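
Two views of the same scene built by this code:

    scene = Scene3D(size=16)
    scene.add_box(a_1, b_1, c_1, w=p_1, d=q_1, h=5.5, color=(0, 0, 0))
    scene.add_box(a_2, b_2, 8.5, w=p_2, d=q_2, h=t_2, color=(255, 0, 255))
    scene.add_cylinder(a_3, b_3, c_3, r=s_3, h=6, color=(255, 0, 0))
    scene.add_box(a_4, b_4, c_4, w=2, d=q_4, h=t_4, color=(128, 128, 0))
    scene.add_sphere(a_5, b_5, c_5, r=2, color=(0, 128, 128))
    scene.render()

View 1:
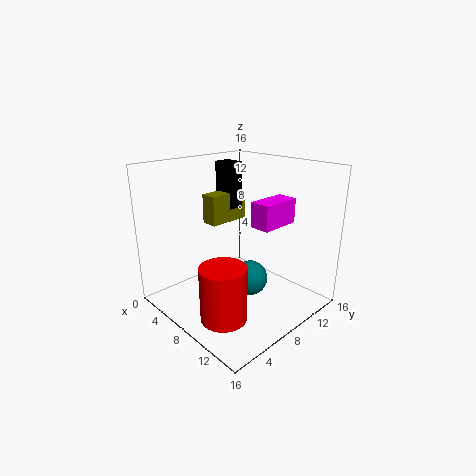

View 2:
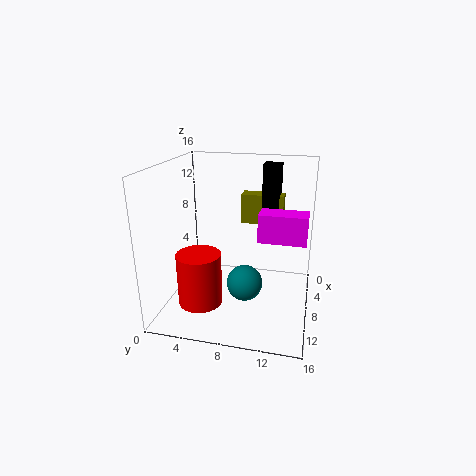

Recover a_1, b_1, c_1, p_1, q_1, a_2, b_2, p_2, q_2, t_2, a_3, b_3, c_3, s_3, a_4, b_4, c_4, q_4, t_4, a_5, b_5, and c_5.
a_1 = 2, b_1 = 10, c_1 = 10, p_1 = 2.5, q_1 = 2, a_2 = 7.5, b_2 = 10.5, p_2 = 2.5, q_2 = 5, t_2 = 3, a_3 = 10, b_3 = 4, c_3 = 0.5, s_3 = 2.5, a_4 = 2.5, b_4 = 7.5, c_4 = 8.5, q_4 = 5, t_4 = 3.5, a_5 = 9, b_5 = 9, c_5 = 3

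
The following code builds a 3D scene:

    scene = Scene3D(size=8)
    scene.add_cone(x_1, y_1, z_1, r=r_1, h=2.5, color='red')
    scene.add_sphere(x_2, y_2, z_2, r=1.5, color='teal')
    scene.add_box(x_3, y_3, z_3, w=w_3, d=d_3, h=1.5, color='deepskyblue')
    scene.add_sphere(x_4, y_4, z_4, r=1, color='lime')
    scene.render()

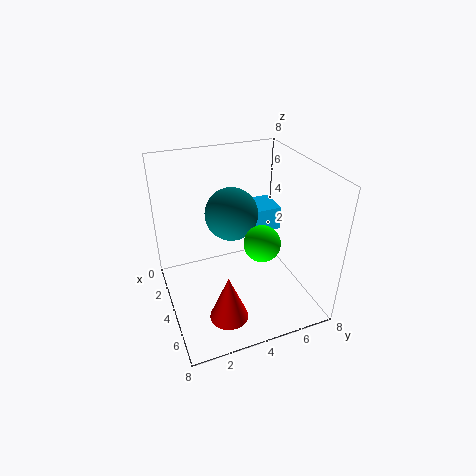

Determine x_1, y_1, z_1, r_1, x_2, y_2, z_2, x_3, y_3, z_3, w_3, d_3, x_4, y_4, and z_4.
x_1 = 6.5, y_1 = 2.5, z_1 = 1, r_1 = 1, x_2 = 3, y_2 = 4, z_2 = 5, x_3 = 0.5, y_3 = 5.5, z_3 = 3, w_3 = 2, d_3 = 2, x_4 = 5, y_4 = 5, z_4 = 4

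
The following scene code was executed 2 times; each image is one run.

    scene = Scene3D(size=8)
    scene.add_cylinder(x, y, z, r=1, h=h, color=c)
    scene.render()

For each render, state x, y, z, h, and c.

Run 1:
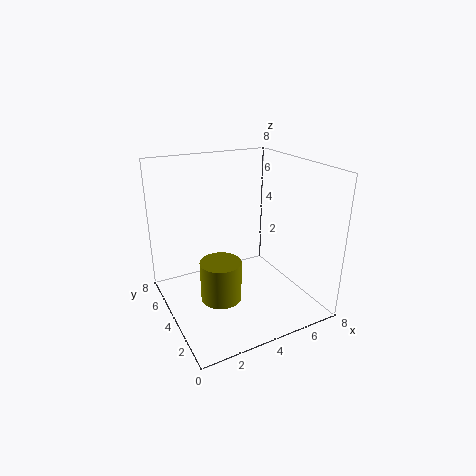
x = 2
y = 2
z = 2
h = 2
c = 'olive'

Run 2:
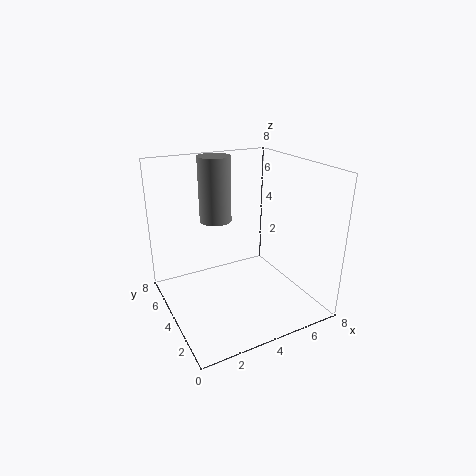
x = 4
y = 7
z = 4
h = 4
c = 'gray'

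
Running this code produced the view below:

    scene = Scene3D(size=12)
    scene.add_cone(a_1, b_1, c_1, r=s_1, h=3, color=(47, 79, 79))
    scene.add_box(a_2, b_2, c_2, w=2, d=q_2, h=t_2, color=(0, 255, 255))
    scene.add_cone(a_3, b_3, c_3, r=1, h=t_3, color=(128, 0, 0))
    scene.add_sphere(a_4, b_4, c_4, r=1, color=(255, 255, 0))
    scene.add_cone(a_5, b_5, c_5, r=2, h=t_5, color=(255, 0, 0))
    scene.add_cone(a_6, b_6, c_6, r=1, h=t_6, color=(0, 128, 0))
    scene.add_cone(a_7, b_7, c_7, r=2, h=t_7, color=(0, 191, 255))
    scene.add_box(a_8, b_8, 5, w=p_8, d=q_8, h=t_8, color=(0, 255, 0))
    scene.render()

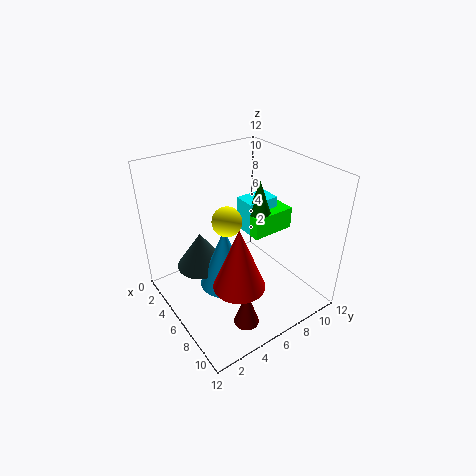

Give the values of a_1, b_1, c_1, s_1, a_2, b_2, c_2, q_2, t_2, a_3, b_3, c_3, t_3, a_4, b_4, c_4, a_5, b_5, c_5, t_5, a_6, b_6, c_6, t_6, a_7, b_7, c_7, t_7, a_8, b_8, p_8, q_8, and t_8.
a_1 = 5
b_1 = 3
c_1 = 4
s_1 = 2
a_2 = 3
b_2 = 8
c_2 = 5
q_2 = 3
t_2 = 3
a_3 = 10
b_3 = 4
c_3 = 1
t_3 = 3
a_4 = 9
b_4 = 3
c_4 = 10
a_5 = 9
b_5 = 4
c_5 = 4
t_5 = 5
a_6 = 5
b_6 = 9
c_6 = 7
t_6 = 3
a_7 = 7
b_7 = 4
c_7 = 3
t_7 = 5
a_8 = 4
b_8 = 8
p_8 = 2
q_8 = 4
t_8 = 2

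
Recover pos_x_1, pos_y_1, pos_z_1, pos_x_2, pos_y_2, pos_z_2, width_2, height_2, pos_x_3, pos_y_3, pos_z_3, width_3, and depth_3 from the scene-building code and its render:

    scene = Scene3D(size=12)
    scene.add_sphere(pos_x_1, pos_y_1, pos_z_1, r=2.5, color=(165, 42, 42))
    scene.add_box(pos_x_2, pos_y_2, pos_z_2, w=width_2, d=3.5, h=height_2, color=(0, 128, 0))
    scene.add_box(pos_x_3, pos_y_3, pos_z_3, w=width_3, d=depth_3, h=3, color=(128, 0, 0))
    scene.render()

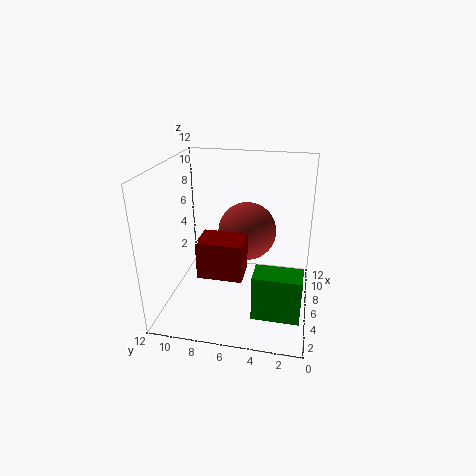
pos_x_1 = 7.5, pos_y_1 = 5.5, pos_z_1 = 6, pos_x_2 = 1, pos_y_2 = 0.5, pos_z_2 = 2, width_2 = 2, height_2 = 3.5, pos_x_3 = 2.5, pos_y_3 = 5, pos_z_3 = 4, width_3 = 2.5, depth_3 = 3.5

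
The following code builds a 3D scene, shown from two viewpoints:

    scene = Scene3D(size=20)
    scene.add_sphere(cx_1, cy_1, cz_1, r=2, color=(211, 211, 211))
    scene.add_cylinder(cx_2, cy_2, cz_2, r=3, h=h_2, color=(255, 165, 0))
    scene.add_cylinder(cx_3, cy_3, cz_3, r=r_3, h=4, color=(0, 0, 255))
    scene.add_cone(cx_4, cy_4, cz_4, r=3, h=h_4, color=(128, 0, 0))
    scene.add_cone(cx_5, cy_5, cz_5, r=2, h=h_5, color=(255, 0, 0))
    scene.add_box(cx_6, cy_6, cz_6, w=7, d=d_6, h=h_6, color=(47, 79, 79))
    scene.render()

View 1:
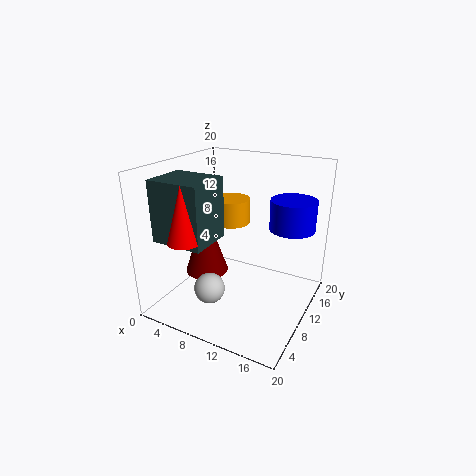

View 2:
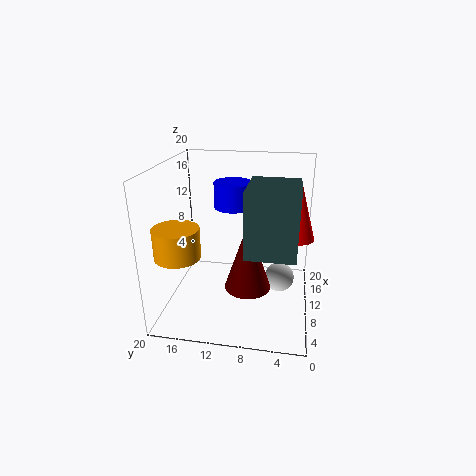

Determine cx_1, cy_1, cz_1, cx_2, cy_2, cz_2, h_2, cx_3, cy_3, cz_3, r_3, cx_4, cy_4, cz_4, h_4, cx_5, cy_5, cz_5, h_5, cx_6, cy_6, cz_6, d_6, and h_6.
cx_1 = 9, cy_1 = 4, cz_1 = 5, cx_2 = 5, cy_2 = 17, cz_2 = 9, h_2 = 4, cx_3 = 17, cy_3 = 12, cz_3 = 12, r_3 = 3, cx_4 = 6, cy_4 = 8, cz_4 = 5, h_4 = 9, cx_5 = 7, cy_5 = 2, cz_5 = 12, h_5 = 7, cx_6 = 2, cy_6 = 2, cz_6 = 11, d_6 = 6, h_6 = 8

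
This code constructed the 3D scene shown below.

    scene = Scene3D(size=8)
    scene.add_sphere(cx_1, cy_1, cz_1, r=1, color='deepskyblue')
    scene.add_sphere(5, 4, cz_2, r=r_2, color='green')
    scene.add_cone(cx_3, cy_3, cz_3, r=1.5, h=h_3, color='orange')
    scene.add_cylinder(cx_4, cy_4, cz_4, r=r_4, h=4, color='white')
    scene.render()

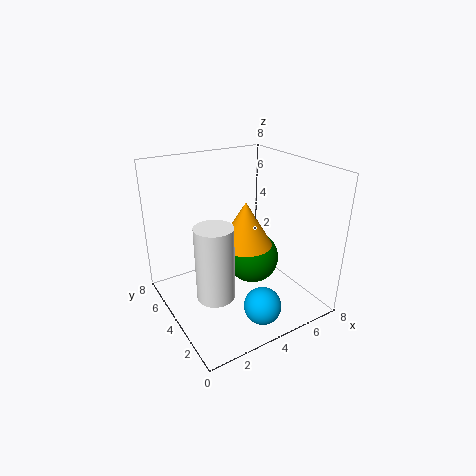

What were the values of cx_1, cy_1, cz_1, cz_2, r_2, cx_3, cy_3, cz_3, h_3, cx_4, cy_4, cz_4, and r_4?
cx_1 = 4; cy_1 = 1.5; cz_1 = 1; cz_2 = 2.5; r_2 = 1.5; cx_3 = 4.5; cy_3 = 4; cz_3 = 3.5; h_3 = 2.5; cx_4 = 2; cy_4 = 3; cz_4 = 1.5; r_4 = 1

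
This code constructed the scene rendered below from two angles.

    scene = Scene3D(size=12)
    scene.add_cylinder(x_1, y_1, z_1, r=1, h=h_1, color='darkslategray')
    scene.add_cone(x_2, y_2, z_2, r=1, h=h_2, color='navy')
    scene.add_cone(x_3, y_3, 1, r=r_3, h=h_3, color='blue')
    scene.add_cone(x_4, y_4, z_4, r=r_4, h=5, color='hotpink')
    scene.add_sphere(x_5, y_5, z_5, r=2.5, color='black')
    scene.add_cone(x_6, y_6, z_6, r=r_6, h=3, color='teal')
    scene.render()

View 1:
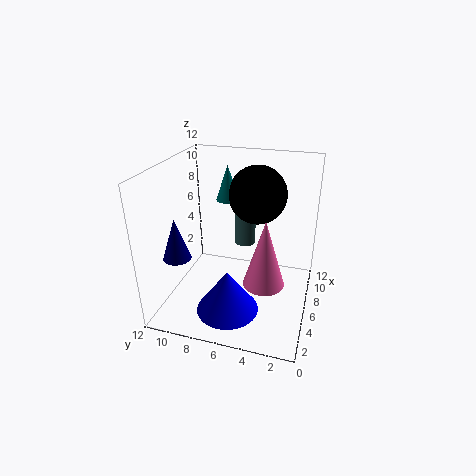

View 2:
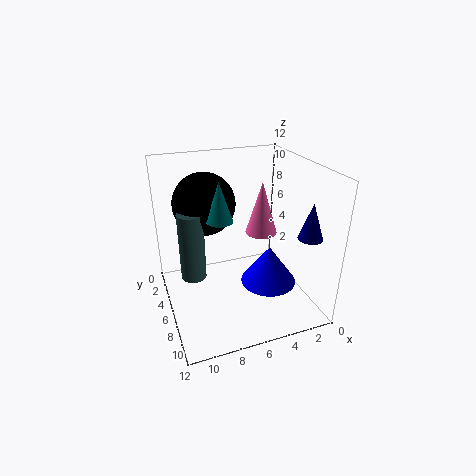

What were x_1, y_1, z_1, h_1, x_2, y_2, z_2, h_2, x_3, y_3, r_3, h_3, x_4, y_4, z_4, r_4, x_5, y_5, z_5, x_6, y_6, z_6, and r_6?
x_1 = 10; y_1 = 6.5; z_1 = 3.5; h_1 = 5.5; x_2 = 1; y_2 = 9; z_2 = 6.5; h_2 = 3; x_3 = 3; y_3 = 6; r_3 = 2.5; h_3 = 3.5; x_4 = 2.5; y_4 = 3; z_4 = 4.5; r_4 = 1.5; x_5 = 8.5; y_5 = 5; z_5 = 9; x_6 = 8; y_6 = 7.5; z_6 = 8.5; r_6 = 1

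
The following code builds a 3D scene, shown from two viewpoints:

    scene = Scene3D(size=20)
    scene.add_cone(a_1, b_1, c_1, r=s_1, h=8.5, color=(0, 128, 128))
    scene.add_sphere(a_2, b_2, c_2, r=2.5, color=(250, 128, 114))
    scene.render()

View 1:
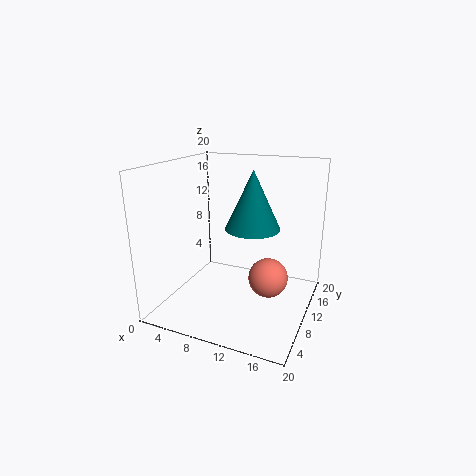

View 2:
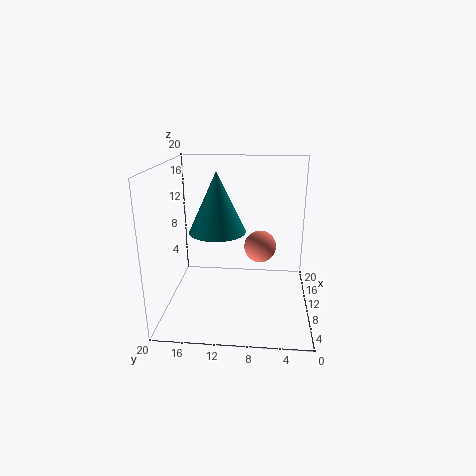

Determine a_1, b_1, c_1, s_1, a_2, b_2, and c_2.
a_1 = 11; b_1 = 13; c_1 = 10.5; s_1 = 4; a_2 = 15.5; b_2 = 7; c_2 = 6.5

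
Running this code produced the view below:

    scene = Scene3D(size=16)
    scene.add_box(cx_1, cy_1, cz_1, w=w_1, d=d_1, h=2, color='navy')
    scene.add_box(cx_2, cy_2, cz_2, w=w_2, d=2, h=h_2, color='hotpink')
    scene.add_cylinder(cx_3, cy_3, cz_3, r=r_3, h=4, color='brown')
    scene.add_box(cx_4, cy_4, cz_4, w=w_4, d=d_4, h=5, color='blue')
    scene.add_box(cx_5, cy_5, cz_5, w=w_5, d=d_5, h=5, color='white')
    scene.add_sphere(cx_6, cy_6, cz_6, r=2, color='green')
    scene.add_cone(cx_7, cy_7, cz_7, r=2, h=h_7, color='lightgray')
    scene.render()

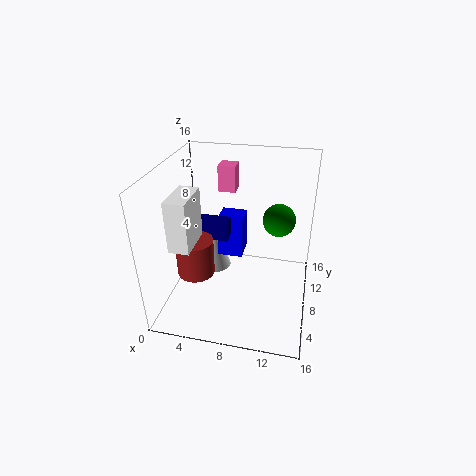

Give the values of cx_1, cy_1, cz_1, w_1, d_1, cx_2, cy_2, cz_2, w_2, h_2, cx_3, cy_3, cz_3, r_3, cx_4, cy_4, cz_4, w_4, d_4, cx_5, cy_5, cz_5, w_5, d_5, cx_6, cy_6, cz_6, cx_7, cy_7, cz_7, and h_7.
cx_1 = 2; cy_1 = 7; cz_1 = 8; w_1 = 5; d_1 = 2; cx_2 = 5; cy_2 = 11; cz_2 = 12; w_2 = 2; h_2 = 3; cx_3 = 4; cy_3 = 5; cz_3 = 5; r_3 = 2; cx_4 = 5; cy_4 = 10; cz_4 = 4; w_4 = 3; d_4 = 3; cx_5 = 3; cy_5 = 1; cz_5 = 10; w_5 = 2; d_5 = 4; cx_6 = 12; cy_6 = 13; cz_6 = 8; cx_7 = 4; cy_7 = 12; cz_7 = 1; h_7 = 5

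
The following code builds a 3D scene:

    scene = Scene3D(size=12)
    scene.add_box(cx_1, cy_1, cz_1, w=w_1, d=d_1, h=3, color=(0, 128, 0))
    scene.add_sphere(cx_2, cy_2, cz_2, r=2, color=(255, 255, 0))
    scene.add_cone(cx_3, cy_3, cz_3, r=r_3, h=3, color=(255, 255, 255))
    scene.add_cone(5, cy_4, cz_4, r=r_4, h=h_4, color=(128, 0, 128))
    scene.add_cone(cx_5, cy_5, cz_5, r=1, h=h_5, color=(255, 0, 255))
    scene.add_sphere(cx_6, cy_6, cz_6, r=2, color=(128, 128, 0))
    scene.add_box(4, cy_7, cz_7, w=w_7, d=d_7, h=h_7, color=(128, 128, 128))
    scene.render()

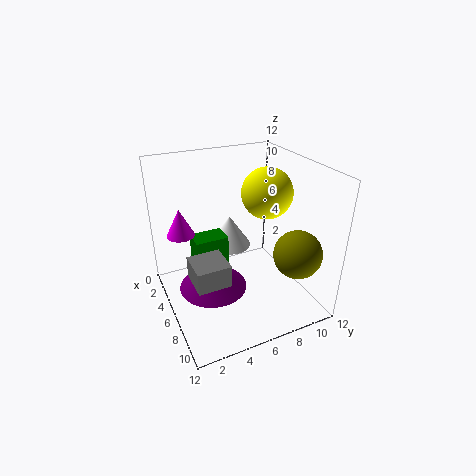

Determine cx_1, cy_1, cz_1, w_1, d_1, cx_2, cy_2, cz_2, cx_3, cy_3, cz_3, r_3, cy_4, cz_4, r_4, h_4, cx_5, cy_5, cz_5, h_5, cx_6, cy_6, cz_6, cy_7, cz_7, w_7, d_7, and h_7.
cx_1 = 2, cy_1 = 3, cz_1 = 2, w_1 = 2, d_1 = 3, cx_2 = 7, cy_2 = 8, cz_2 = 10, cx_3 = 2, cy_3 = 7, cz_3 = 3, r_3 = 2, cy_4 = 4, cz_4 = 1, r_4 = 3, h_4 = 2, cx_5 = 7, cy_5 = 1, cz_5 = 8, h_5 = 2, cx_6 = 9, cy_6 = 10, cz_6 = 5, cy_7 = 2, cz_7 = 2, w_7 = 3, d_7 = 3, h_7 = 2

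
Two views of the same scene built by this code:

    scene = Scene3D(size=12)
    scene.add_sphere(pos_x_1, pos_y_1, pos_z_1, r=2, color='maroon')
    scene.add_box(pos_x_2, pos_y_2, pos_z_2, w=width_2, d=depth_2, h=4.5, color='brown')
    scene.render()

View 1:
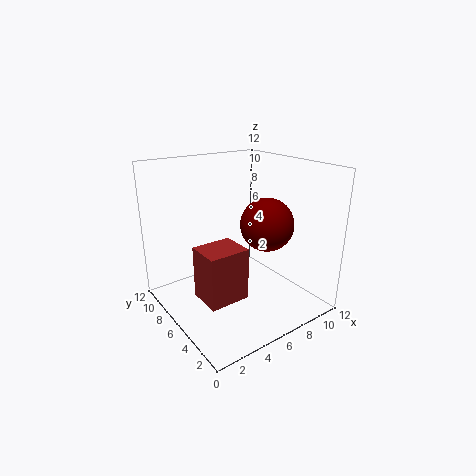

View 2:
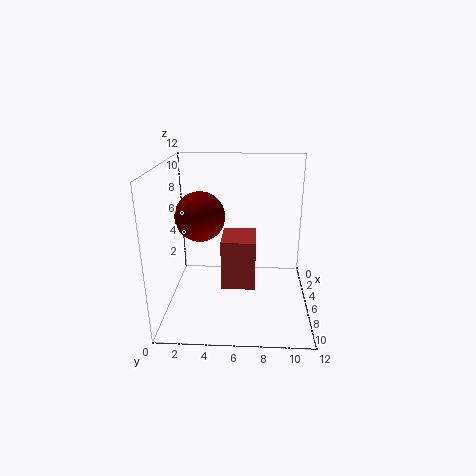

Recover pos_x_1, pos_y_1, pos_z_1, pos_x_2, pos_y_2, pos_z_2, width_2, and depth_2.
pos_x_1 = 6.5, pos_y_1 = 3, pos_z_1 = 8, pos_x_2 = 2.5, pos_y_2 = 4.5, pos_z_2 = 1, width_2 = 3.5, depth_2 = 3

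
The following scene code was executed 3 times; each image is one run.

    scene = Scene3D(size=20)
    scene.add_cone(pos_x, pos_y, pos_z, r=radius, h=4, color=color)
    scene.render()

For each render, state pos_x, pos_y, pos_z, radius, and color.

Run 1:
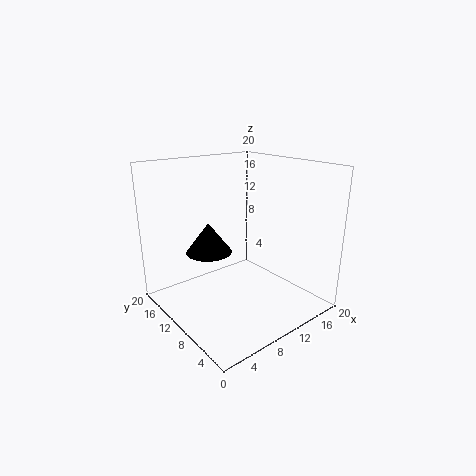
pos_x = 5.5; pos_y = 10.5; pos_z = 9; radius = 3; color = 'black'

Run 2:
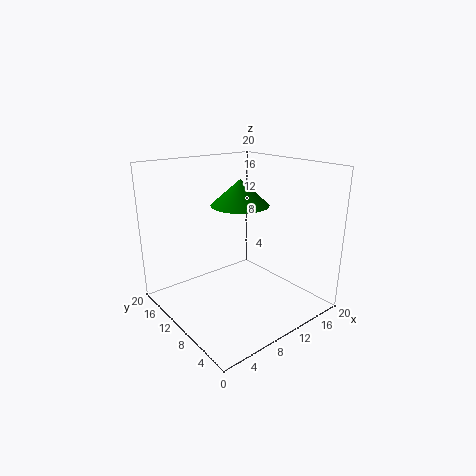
pos_x = 14; pos_y = 14.5; pos_z = 13; radius = 4.5; color = 'green'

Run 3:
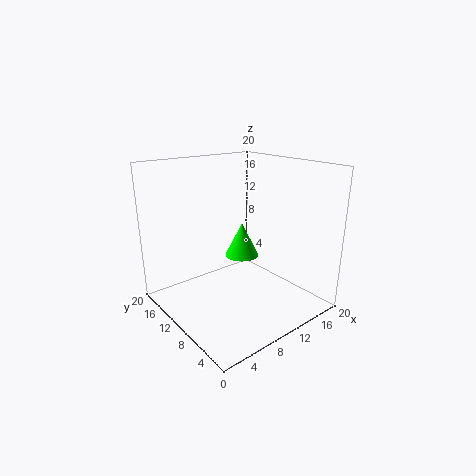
pos_x = 7; pos_y = 5.5; pos_z = 10; radius = 2; color = 'lime'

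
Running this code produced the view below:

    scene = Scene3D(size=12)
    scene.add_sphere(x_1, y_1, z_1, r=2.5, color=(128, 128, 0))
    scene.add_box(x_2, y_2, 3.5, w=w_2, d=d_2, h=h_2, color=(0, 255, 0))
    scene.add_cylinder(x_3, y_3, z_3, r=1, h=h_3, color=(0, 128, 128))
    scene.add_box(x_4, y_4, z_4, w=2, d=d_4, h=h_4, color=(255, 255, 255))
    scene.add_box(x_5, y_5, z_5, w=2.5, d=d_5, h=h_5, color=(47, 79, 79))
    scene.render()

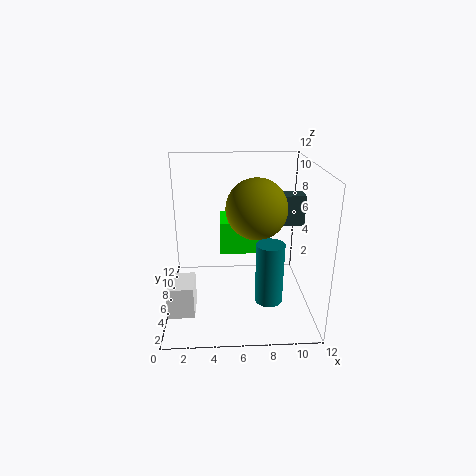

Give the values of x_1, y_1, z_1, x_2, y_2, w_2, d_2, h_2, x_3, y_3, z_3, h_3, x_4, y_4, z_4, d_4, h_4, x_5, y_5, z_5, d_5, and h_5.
x_1 = 7.5, y_1 = 6, z_1 = 8.5, x_2 = 4.5, y_2 = 8, w_2 = 4, d_2 = 3.5, h_2 = 3, x_3 = 8, y_3 = 1.5, z_3 = 3, h_3 = 4.5, x_4 = 0.5, y_4 = 1.5, z_4 = 1.5, d_4 = 2.5, h_4 = 2.5, x_5 = 9, y_5 = 6, z_5 = 7, d_5 = 1.5, h_5 = 2.5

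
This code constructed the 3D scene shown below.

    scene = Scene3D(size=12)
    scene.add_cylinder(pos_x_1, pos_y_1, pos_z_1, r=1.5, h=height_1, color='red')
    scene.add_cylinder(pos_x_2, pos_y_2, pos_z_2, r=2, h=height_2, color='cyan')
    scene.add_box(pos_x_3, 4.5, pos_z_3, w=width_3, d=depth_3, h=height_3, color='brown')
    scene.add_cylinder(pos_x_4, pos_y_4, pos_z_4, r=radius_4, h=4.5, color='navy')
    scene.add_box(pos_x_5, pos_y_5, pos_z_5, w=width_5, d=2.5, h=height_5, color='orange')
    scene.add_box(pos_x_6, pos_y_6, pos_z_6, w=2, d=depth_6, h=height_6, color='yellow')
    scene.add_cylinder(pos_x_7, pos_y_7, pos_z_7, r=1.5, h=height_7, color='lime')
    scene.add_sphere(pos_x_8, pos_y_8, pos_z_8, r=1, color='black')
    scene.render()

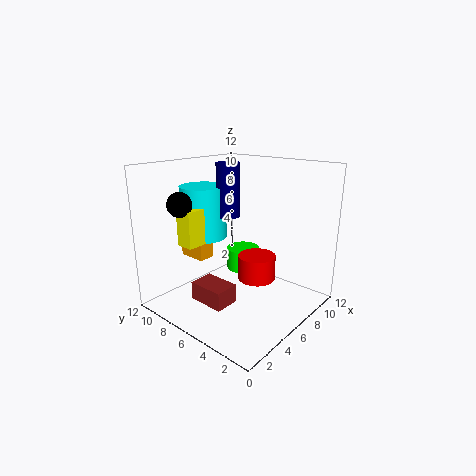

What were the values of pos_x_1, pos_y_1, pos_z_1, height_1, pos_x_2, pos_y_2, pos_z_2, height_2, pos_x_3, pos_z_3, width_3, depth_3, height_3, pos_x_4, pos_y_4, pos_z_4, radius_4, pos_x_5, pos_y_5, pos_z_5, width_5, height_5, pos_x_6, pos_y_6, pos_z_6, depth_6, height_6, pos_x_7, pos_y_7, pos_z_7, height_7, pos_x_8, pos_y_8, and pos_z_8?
pos_x_1 = 6, pos_y_1 = 4, pos_z_1 = 3, height_1 = 2, pos_x_2 = 5.5, pos_y_2 = 9.5, pos_z_2 = 5.5, height_2 = 4.5, pos_x_3 = 2, pos_z_3 = 1.5, width_3 = 2, depth_3 = 3, height_3 = 1.5, pos_x_4 = 6.5, pos_y_4 = 7.5, pos_z_4 = 7.5, radius_4 = 1, pos_x_5 = 4.5, pos_y_5 = 9, pos_z_5 = 3.5, width_5 = 1.5, height_5 = 2.5, pos_x_6 = 2.5, pos_y_6 = 8, pos_z_6 = 5.5, depth_6 = 1.5, height_6 = 3, pos_x_7 = 8.5, pos_y_7 = 7.5, pos_z_7 = 2, height_7 = 2, pos_x_8 = 2.5, pos_y_8 = 9, pos_z_8 = 9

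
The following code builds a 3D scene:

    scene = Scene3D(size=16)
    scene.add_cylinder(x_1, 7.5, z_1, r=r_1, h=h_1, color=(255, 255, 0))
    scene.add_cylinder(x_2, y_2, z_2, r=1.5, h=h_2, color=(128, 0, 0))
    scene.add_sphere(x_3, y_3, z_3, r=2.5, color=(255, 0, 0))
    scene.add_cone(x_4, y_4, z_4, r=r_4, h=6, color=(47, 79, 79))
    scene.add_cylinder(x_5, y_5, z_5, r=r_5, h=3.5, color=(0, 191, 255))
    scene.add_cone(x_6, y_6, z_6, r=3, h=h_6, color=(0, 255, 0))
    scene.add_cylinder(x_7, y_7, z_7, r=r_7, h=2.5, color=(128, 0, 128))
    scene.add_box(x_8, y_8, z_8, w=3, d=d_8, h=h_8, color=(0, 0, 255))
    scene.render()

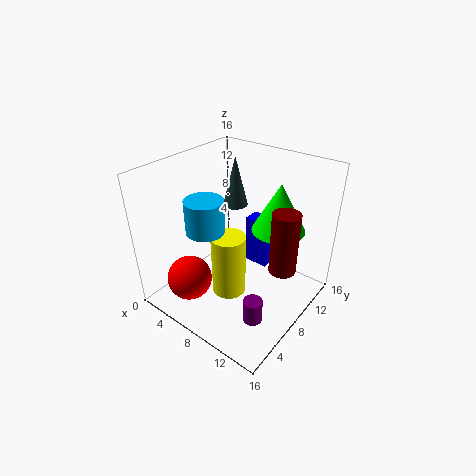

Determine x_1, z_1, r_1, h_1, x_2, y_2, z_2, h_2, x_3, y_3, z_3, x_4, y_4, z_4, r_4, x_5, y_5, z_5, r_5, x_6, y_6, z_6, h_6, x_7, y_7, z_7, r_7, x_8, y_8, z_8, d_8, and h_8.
x_1 = 7, z_1 = 0.5, r_1 = 2, h_1 = 7.5, x_2 = 13, y_2 = 9.5, z_2 = 5, h_2 = 7, x_3 = 4.5, y_3 = 3.5, z_3 = 3.5, x_4 = 4.5, y_4 = 12, z_4 = 9.5, r_4 = 1.5, x_5 = 6.5, y_5 = 4.5, z_5 = 10, r_5 = 2, x_6 = 11, y_6 = 11.5, z_6 = 8.5, h_6 = 5.5, x_7 = 13, y_7 = 4, z_7 = 2, r_7 = 1, x_8 = 6.5, y_8 = 11.5, z_8 = 2.5, d_8 = 2, h_8 = 6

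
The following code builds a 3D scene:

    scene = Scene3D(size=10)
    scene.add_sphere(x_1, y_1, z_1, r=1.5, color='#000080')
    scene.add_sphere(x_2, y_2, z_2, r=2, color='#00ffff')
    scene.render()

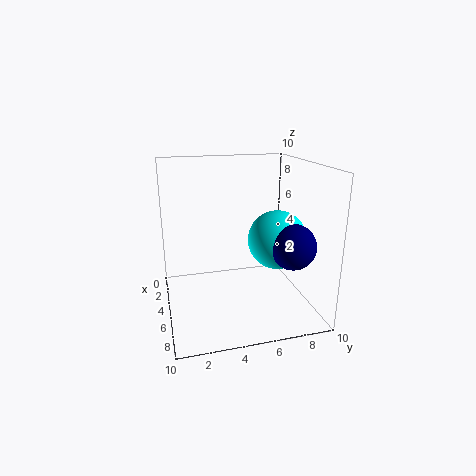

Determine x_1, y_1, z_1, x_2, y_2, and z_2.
x_1 = 7.5; y_1 = 8; z_1 = 5; x_2 = 6; y_2 = 7.5; z_2 = 5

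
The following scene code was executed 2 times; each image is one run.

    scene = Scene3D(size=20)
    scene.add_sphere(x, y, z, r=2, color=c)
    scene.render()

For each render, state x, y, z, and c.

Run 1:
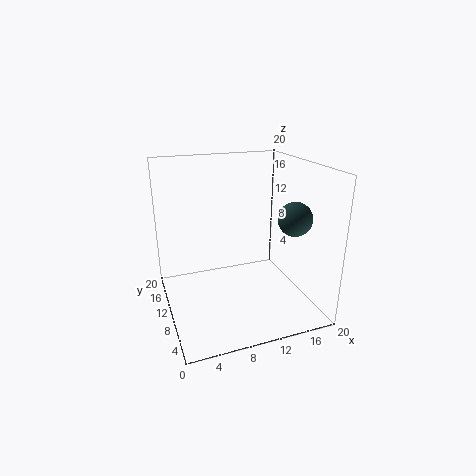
x = 14, y = 2, z = 15, c = 'darkslategray'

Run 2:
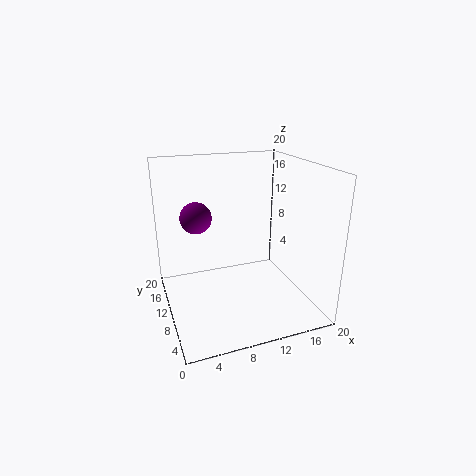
x = 4, y = 9, z = 14, c = 'purple'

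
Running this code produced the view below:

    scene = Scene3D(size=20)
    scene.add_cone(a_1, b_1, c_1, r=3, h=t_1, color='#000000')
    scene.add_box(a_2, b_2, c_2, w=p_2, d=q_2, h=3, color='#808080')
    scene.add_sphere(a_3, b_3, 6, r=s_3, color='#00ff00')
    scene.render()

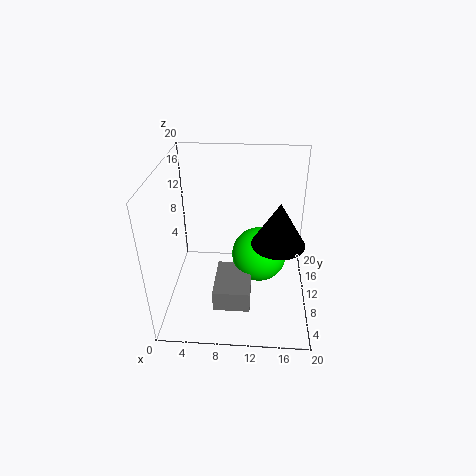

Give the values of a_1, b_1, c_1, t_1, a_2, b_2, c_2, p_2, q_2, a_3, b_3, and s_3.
a_1 = 15, b_1 = 3, c_1 = 14, t_1 = 5, a_2 = 7, b_2 = 4, c_2 = 2, p_2 = 5, q_2 = 7, a_3 = 13, b_3 = 12, s_3 = 4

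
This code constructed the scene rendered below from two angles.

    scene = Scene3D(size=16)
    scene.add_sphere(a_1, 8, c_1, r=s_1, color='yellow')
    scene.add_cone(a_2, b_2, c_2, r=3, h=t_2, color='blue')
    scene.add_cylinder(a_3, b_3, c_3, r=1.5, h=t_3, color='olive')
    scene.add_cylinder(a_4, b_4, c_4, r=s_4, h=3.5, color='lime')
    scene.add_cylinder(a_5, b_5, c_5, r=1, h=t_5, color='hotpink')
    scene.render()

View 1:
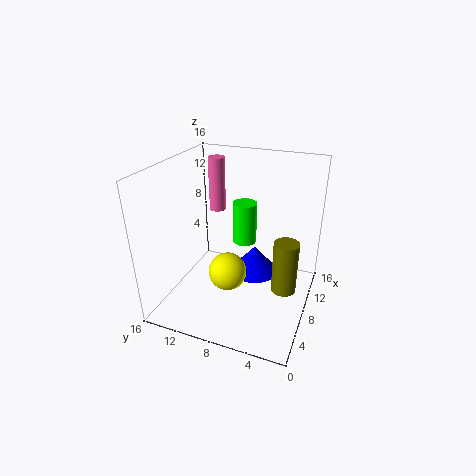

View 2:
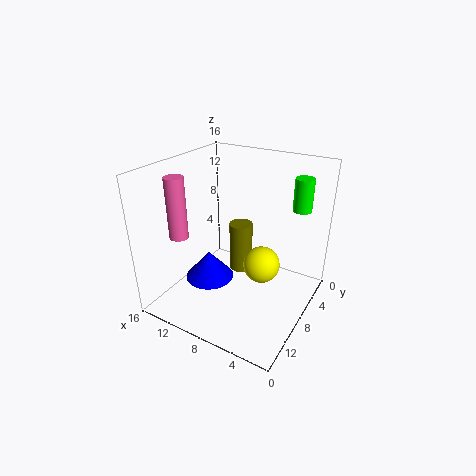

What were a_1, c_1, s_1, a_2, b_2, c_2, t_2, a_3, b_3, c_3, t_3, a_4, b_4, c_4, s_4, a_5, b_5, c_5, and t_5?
a_1 = 5
c_1 = 5.5
s_1 = 2
a_2 = 12.5
b_2 = 7.5
c_2 = 1
t_2 = 3.5
a_3 = 10.5
b_3 = 3
c_3 = 0.5
t_3 = 6.5
a_4 = 2
b_4 = 5
c_4 = 11.5
s_4 = 1
a_5 = 12.5
b_5 = 12.5
c_5 = 9
t_5 = 6.5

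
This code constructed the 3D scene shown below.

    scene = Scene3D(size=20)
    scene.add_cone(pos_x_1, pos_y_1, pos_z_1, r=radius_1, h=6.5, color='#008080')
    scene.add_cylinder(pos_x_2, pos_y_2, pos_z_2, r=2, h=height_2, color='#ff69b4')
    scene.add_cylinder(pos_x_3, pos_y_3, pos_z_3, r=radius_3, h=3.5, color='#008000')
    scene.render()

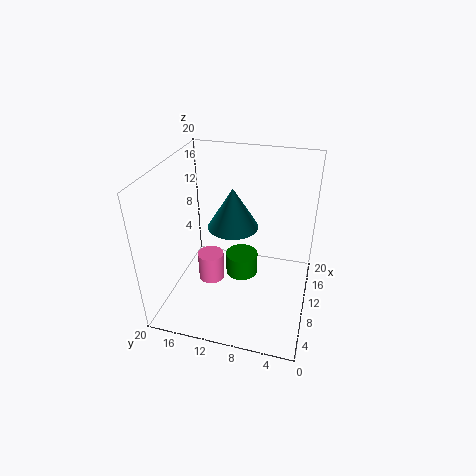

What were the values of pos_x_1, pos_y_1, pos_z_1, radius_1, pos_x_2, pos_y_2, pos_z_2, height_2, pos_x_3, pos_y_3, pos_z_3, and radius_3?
pos_x_1 = 16, pos_y_1 = 12.5, pos_z_1 = 8, radius_1 = 4, pos_x_2 = 12, pos_y_2 = 15, pos_z_2 = 0.5, height_2 = 4.5, pos_x_3 = 14, pos_y_3 = 10.5, pos_z_3 = 1, radius_3 = 2.5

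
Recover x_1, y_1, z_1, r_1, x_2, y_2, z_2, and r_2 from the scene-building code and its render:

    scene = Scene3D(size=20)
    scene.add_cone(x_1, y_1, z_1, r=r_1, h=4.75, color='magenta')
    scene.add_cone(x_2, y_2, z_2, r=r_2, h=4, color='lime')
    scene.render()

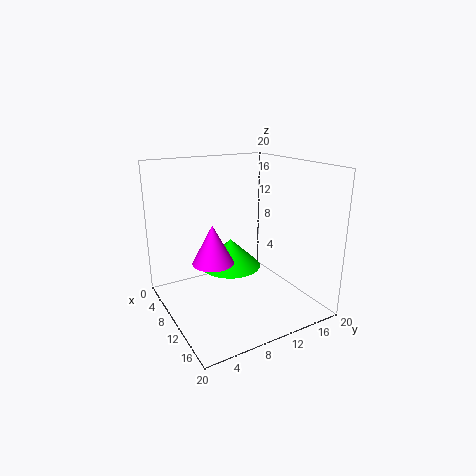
x_1 = 14, y_1 = 4.25, z_1 = 9.25, r_1 = 2.5, x_2 = 8.75, y_2 = 9.5, z_2 = 5.5, r_2 = 4.25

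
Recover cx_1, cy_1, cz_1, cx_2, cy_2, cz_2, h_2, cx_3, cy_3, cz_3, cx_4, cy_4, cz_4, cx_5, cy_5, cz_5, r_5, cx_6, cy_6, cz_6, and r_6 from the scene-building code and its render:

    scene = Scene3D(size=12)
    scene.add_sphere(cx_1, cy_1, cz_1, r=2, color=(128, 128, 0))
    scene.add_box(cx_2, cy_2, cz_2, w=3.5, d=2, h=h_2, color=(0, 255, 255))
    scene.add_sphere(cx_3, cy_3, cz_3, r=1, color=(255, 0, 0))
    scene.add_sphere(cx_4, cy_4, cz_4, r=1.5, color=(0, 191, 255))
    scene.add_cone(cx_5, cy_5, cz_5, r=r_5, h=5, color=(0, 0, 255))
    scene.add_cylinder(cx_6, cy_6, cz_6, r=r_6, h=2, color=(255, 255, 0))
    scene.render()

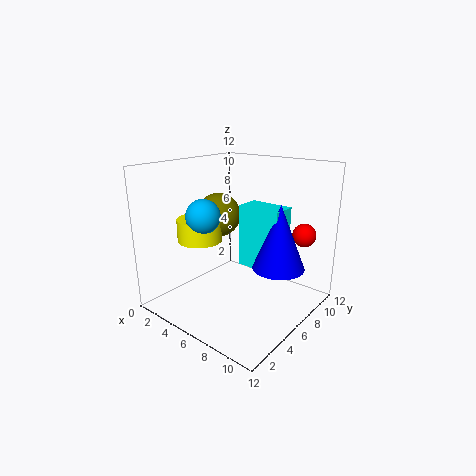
cx_1 = 2.5
cy_1 = 7.5
cz_1 = 7
cx_2 = 6.5
cy_2 = 5.5
cz_2 = 4
h_2 = 5
cx_3 = 10
cy_3 = 10
cz_3 = 6
cx_4 = 3
cy_4 = 5
cz_4 = 7.5
cx_5 = 10
cy_5 = 6
cz_5 = 4.5
r_5 = 2
cx_6 = 2
cy_6 = 5.5
cz_6 = 5
r_6 = 2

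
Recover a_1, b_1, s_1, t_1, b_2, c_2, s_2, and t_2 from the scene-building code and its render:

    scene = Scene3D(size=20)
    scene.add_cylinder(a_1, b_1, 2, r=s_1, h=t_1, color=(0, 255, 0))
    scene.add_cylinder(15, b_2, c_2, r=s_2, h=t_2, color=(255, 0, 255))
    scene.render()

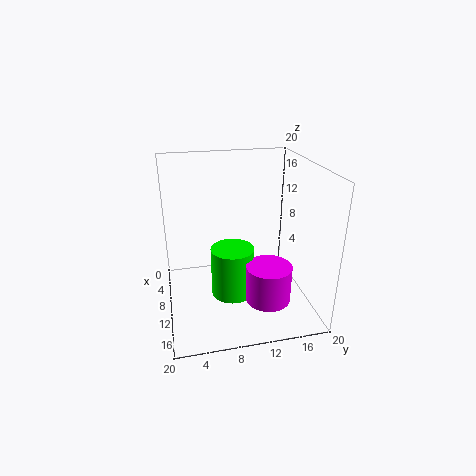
a_1 = 11; b_1 = 9; s_1 = 3; t_1 = 7; b_2 = 13; c_2 = 3; s_2 = 3; t_2 = 5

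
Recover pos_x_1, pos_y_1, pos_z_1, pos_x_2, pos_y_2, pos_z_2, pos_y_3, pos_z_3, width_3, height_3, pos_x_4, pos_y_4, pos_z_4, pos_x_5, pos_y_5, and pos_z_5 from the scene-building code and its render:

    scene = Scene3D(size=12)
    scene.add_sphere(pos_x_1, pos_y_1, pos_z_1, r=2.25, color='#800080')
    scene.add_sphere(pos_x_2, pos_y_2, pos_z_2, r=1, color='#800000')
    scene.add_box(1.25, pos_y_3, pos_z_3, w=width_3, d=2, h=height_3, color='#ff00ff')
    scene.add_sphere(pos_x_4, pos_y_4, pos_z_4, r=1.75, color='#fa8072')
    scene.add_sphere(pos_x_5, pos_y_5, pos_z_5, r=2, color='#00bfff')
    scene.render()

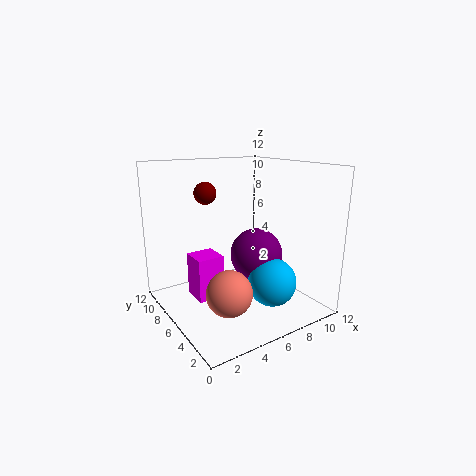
pos_x_1 = 7.75, pos_y_1 = 5.75, pos_z_1 = 4.25, pos_x_2 = 5, pos_y_2 = 9.75, pos_z_2 = 9.25, pos_y_3 = 3.75, pos_z_3 = 2.5, width_3 = 2, height_3 = 3.25, pos_x_4 = 3.25, pos_y_4 = 3, pos_z_4 = 3, pos_x_5 = 7.75, pos_y_5 = 3.5, pos_z_5 = 2.5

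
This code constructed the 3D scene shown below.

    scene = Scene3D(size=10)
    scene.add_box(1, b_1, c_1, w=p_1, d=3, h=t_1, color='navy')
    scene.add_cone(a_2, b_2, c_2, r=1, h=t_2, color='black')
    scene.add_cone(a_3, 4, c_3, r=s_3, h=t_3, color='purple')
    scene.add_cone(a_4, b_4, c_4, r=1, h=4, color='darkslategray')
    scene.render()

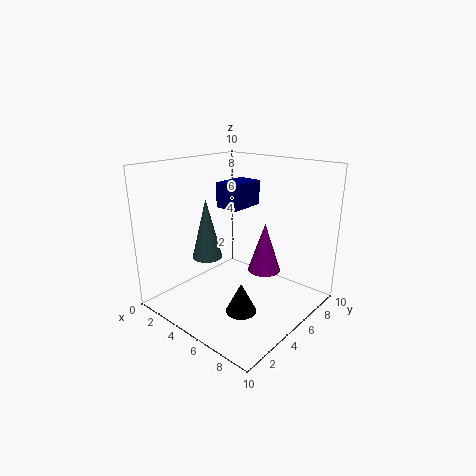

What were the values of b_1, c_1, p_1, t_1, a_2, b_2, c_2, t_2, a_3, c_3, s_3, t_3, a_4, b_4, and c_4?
b_1 = 7, c_1 = 6, p_1 = 2, t_1 = 2, a_2 = 7, b_2 = 3, c_2 = 1, t_2 = 2, a_3 = 8, c_3 = 4, s_3 = 1, t_3 = 3, a_4 = 4, b_4 = 3, c_4 = 4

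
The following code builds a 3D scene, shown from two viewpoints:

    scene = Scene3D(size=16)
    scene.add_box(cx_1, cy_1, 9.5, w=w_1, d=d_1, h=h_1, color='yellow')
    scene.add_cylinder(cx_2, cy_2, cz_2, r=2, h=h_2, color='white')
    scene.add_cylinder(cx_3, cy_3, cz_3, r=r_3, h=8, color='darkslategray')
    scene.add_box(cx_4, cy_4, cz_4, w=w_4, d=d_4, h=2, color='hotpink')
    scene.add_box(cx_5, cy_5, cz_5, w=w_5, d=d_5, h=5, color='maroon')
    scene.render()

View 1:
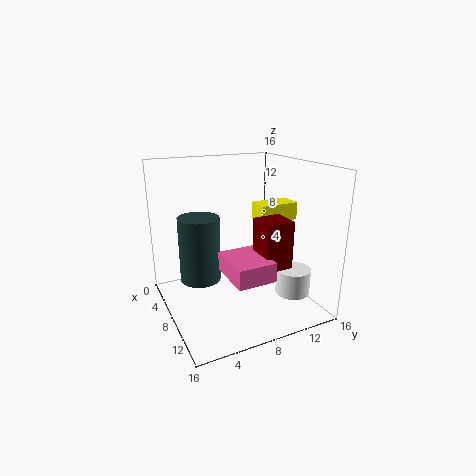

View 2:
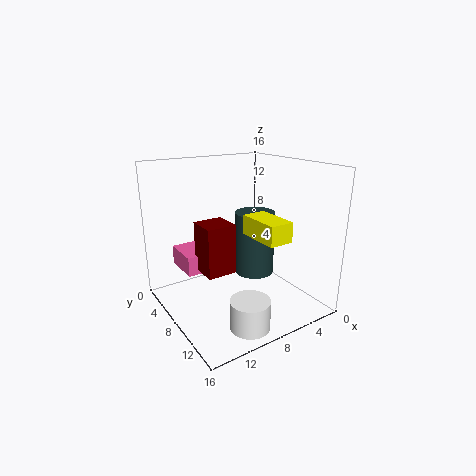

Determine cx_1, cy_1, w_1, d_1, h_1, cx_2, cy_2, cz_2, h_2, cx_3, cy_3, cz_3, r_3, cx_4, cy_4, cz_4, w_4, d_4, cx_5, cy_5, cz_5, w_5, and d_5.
cx_1 = 6.5; cy_1 = 10.5; w_1 = 2.5; d_1 = 4.5; h_1 = 2; cx_2 = 10.5; cy_2 = 14; cz_2 = 1; h_2 = 3; cx_3 = 3.5; cy_3 = 5; cz_3 = 1.5; r_3 = 2.5; cx_4 = 9.5; cy_4 = 5; cz_4 = 5.5; w_4 = 5; d_4 = 4; cx_5 = 10.5; cy_5 = 8.5; cz_5 = 6; w_5 = 3; d_5 = 3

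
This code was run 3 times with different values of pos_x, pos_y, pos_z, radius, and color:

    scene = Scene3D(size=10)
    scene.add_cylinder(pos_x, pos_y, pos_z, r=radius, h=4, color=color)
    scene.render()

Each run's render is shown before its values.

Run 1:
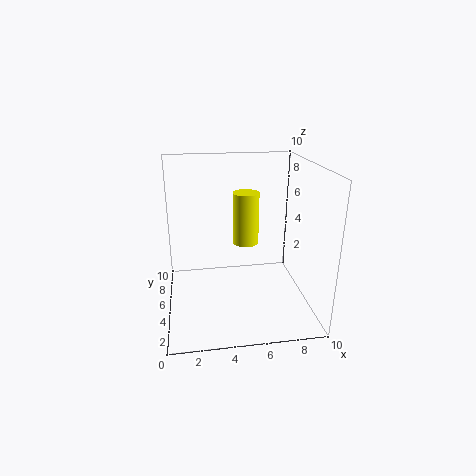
pos_x = 6, pos_y = 7.5, pos_z = 3.5, radius = 1, color = 'yellow'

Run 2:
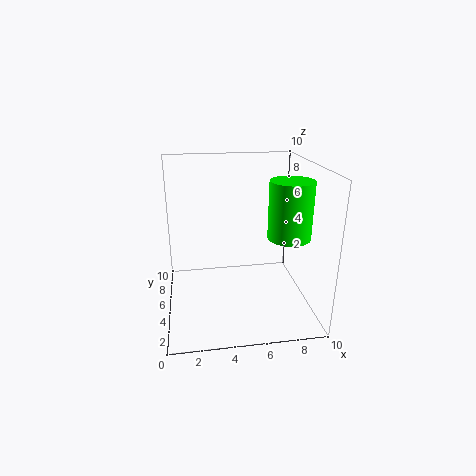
pos_x = 8.5, pos_y = 4.5, pos_z = 5, radius = 1.5, color = 'lime'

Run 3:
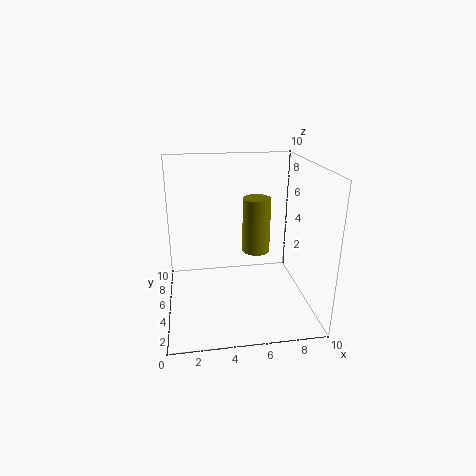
pos_x = 6.5, pos_y = 6, pos_z = 3.5, radius = 1, color = 'olive'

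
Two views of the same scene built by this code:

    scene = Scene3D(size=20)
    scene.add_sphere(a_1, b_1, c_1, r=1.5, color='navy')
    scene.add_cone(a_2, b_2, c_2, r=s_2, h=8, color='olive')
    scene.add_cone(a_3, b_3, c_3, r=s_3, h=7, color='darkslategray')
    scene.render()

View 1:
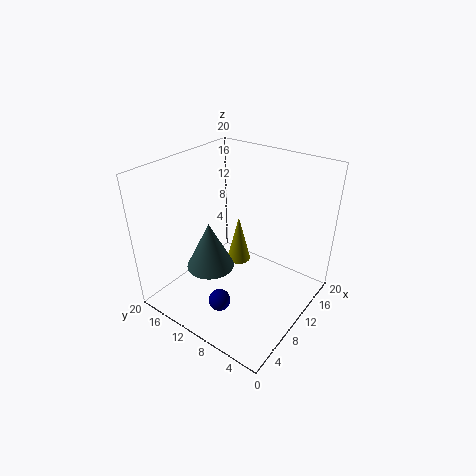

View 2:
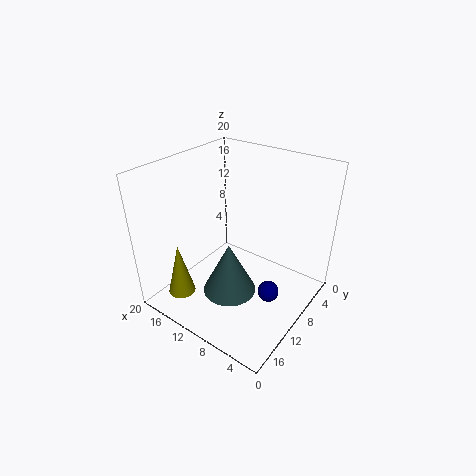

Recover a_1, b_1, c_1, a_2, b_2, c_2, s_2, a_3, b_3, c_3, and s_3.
a_1 = 5, b_1 = 9.5, c_1 = 2.5, a_2 = 17, b_2 = 15, c_2 = 0.5, s_2 = 2, a_3 = 8.5, b_3 = 14, c_3 = 4.5, s_3 = 3.5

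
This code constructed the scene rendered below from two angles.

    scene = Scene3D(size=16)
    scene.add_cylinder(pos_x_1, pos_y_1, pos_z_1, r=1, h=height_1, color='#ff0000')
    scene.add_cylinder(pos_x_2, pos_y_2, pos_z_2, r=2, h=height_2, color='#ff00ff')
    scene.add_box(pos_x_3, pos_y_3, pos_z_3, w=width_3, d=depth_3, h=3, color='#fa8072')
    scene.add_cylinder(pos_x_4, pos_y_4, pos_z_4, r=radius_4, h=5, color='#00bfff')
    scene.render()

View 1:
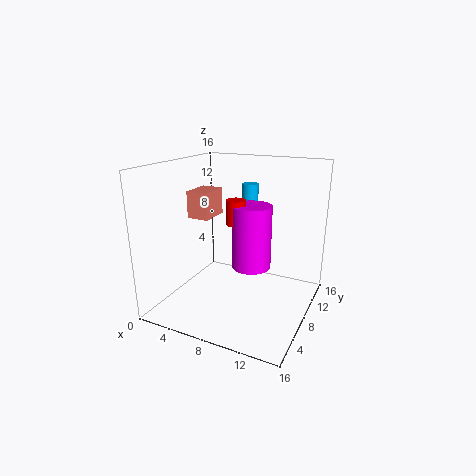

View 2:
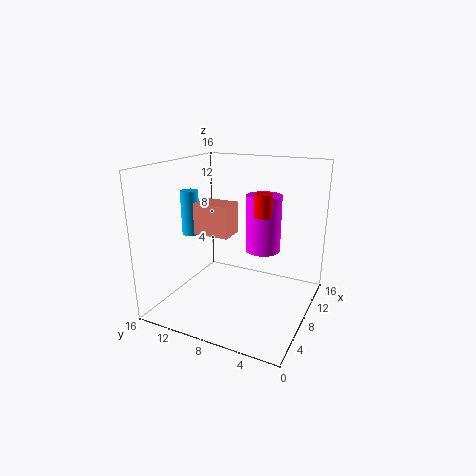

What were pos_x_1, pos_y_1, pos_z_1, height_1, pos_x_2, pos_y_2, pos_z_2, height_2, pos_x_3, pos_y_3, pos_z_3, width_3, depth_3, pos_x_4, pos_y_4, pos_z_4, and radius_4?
pos_x_1 = 9; pos_y_1 = 5.5; pos_z_1 = 10.5; height_1 = 2.5; pos_x_2 = 10.5; pos_y_2 = 6; pos_z_2 = 6; height_2 = 6.5; pos_x_3 = 2.5; pos_y_3 = 6.5; pos_z_3 = 10; width_3 = 2.5; depth_3 = 3.5; pos_x_4 = 7; pos_y_4 = 13.5; pos_z_4 = 8; radius_4 = 1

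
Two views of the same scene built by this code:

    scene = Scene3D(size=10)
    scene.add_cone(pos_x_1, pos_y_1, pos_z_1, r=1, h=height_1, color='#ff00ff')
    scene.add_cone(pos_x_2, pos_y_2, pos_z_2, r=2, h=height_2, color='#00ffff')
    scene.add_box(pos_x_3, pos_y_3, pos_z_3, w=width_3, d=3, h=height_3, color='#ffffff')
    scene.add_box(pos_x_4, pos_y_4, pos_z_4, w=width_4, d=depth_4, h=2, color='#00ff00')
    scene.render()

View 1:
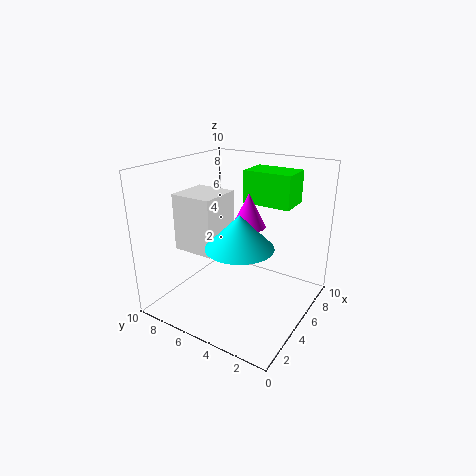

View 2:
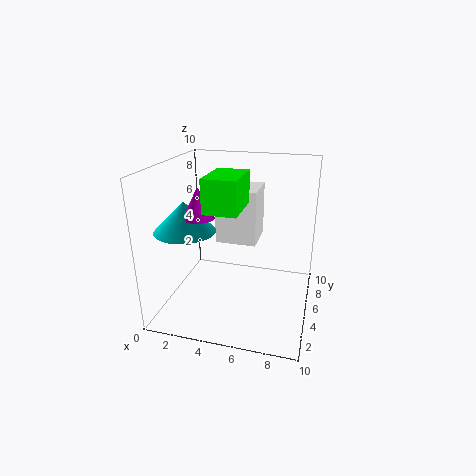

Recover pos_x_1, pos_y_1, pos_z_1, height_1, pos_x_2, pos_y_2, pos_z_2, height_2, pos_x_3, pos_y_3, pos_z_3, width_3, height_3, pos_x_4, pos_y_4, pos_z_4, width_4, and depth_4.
pos_x_1 = 3; pos_y_1 = 3; pos_z_1 = 7; height_1 = 2; pos_x_2 = 2; pos_y_2 = 3; pos_z_2 = 6; height_2 = 2; pos_x_3 = 3; pos_y_3 = 6; pos_z_3 = 4; width_3 = 3; height_3 = 4; pos_x_4 = 4; pos_y_4 = 1; pos_z_4 = 8; width_4 = 2; depth_4 = 3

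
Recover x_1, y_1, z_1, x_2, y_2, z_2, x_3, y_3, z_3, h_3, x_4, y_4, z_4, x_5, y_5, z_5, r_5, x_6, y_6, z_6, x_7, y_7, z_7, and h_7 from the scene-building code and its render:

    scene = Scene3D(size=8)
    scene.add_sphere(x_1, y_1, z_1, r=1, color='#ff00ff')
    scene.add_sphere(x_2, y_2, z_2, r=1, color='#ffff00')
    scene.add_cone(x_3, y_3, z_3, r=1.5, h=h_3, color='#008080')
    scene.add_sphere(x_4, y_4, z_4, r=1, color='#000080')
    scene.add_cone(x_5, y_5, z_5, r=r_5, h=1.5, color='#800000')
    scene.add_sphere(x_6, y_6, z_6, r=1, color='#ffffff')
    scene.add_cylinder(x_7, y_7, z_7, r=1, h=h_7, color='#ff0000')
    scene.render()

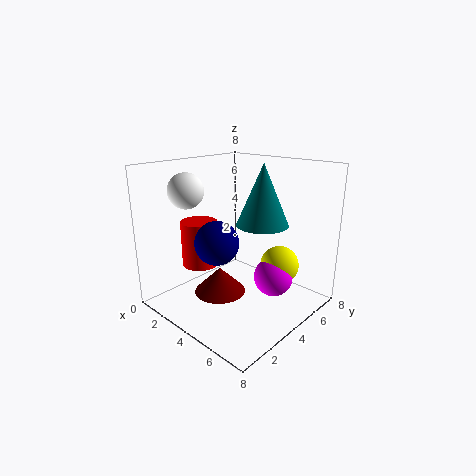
x_1 = 6.5; y_1 = 4; z_1 = 2.5; x_2 = 6.5; y_2 = 4.5; z_2 = 3; x_3 = 4.5; y_3 = 5.5; z_3 = 4.5; h_3 = 3.5; x_4 = 5.5; y_4 = 1; z_4 = 5; x_5 = 3; y_5 = 3.5; z_5 = 0.5; r_5 = 1.5; x_6 = 1.5; y_6 = 2.5; z_6 = 6.5; x_7 = 2.5; y_7 = 2.5; z_7 = 2.5; h_7 = 2.5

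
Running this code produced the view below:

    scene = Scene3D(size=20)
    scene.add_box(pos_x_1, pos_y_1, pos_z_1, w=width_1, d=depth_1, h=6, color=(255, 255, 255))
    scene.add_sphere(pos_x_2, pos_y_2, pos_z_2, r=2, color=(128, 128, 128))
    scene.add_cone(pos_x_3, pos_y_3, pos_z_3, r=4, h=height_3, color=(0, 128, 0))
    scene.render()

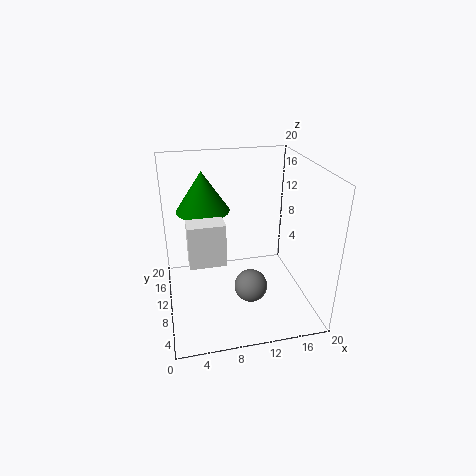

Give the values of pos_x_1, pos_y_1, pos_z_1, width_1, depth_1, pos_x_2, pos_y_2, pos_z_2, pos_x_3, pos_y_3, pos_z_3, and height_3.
pos_x_1 = 3; pos_y_1 = 8; pos_z_1 = 7; width_1 = 5; depth_1 = 3; pos_x_2 = 10; pos_y_2 = 3; pos_z_2 = 7; pos_x_3 = 6; pos_y_3 = 16; pos_z_3 = 12; height_3 = 6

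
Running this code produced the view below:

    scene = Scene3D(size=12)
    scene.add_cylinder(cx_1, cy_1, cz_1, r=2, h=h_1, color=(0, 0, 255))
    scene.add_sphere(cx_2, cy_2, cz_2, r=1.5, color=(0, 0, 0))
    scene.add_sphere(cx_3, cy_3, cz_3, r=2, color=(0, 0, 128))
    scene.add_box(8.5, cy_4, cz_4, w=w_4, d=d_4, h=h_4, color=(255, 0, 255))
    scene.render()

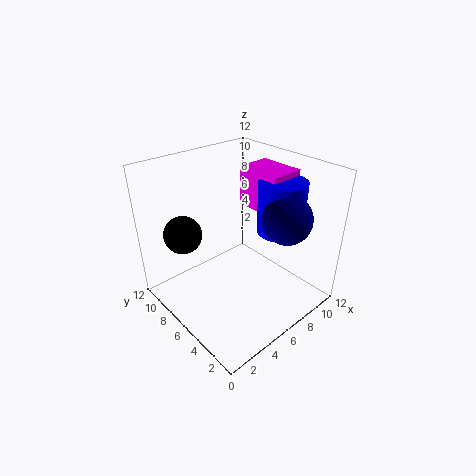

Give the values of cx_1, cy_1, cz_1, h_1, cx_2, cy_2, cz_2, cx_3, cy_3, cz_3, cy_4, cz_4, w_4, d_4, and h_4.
cx_1 = 9.5; cy_1 = 4.5; cz_1 = 6; h_1 = 4.5; cx_2 = 2; cy_2 = 8; cz_2 = 7; cx_3 = 8.5; cy_3 = 3; cz_3 = 8; cy_4 = 4.5; cz_4 = 7.5; w_4 = 3; d_4 = 4; h_4 = 3.5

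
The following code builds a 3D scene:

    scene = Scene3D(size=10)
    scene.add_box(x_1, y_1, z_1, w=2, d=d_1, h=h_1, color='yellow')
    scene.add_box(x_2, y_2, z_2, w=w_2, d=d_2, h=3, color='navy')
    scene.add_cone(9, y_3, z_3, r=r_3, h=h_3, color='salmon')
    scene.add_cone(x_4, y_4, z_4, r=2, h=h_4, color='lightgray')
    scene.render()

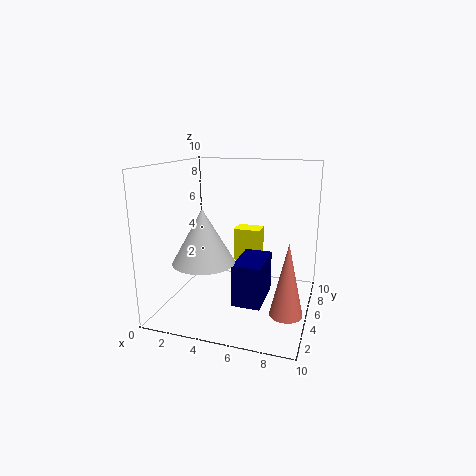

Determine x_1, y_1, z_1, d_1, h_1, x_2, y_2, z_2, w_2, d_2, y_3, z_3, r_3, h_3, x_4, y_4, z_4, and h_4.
x_1 = 4, y_1 = 7, z_1 = 2.5, d_1 = 1.5, h_1 = 2.5, x_2 = 5, y_2 = 3.5, z_2 = 0.5, w_2 = 2, d_2 = 3.5, y_3 = 2, z_3 = 1.5, r_3 = 1, h_3 = 4.5, x_4 = 3.5, y_4 = 2.5, z_4 = 4, h_4 = 3.5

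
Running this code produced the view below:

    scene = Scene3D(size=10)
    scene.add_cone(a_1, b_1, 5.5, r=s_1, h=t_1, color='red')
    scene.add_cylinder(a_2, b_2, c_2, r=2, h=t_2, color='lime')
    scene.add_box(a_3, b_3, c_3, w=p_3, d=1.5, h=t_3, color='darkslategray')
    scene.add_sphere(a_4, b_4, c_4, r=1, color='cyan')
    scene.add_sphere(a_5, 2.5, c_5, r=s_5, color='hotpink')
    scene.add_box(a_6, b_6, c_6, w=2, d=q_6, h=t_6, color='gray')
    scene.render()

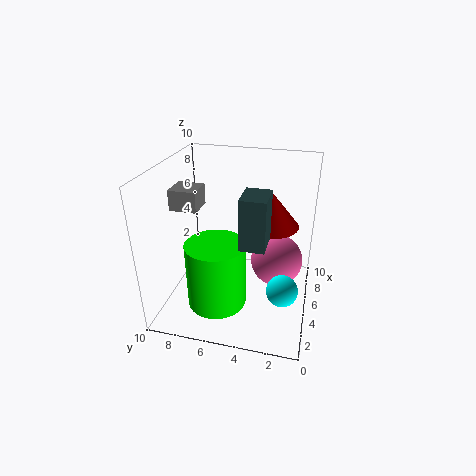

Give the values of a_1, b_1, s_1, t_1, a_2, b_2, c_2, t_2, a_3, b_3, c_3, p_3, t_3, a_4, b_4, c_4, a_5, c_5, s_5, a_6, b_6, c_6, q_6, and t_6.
a_1 = 6.5
b_1 = 3
s_1 = 2
t_1 = 2.5
a_2 = 3
b_2 = 6
c_2 = 1
t_2 = 4.5
a_3 = 1
b_3 = 2.5
c_3 = 6.5
p_3 = 2
t_3 = 3
a_4 = 2.5
b_4 = 1.5
c_4 = 3
a_5 = 7.5
c_5 = 2
s_5 = 2
a_6 = 5
b_6 = 8
c_6 = 6.5
q_6 = 2
t_6 = 1.5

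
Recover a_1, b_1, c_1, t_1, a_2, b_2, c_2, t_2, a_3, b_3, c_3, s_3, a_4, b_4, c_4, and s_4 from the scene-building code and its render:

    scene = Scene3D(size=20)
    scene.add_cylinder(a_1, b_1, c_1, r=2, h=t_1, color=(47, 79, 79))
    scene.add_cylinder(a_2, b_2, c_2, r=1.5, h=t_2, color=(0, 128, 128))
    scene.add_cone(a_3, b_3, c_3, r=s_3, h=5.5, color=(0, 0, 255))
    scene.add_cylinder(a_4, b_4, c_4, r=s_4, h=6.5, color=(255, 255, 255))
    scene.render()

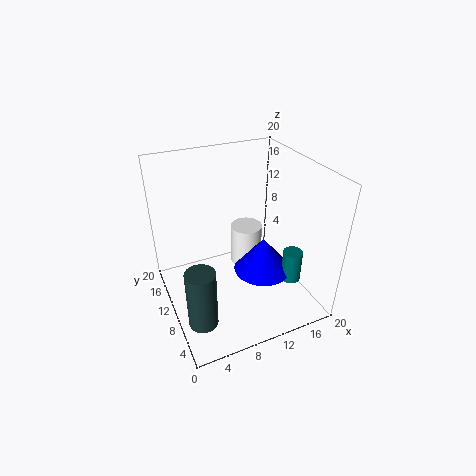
a_1 = 3; b_1 = 6; c_1 = 0.5; t_1 = 8.5; a_2 = 18.5; b_2 = 8.5; c_2 = 1; t_2 = 5; a_3 = 15; b_3 = 11.5; c_3 = 2; s_3 = 4.5; a_4 = 14; b_4 = 15.5; c_4 = 1.5; s_4 = 2.5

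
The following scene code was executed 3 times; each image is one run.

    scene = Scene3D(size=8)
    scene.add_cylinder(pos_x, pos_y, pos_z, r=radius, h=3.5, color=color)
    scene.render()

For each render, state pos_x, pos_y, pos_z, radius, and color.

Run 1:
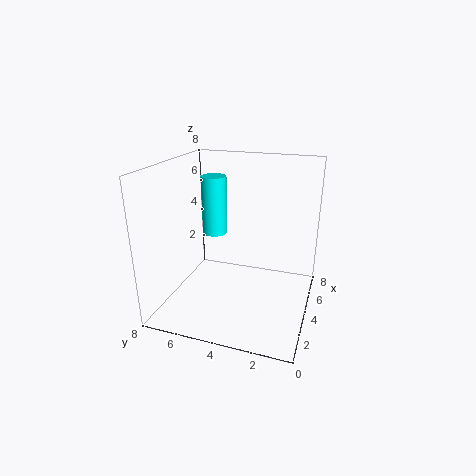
pos_x = 5.5
pos_y = 6
pos_z = 3.5
radius = 0.75
color = 'cyan'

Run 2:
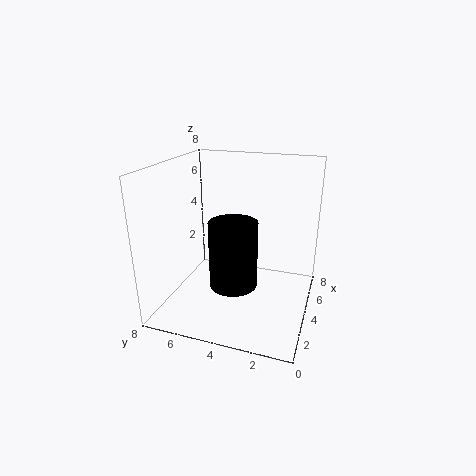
pos_x = 2.5
pos_y = 3.75
pos_z = 2
radius = 1.25
color = 'black'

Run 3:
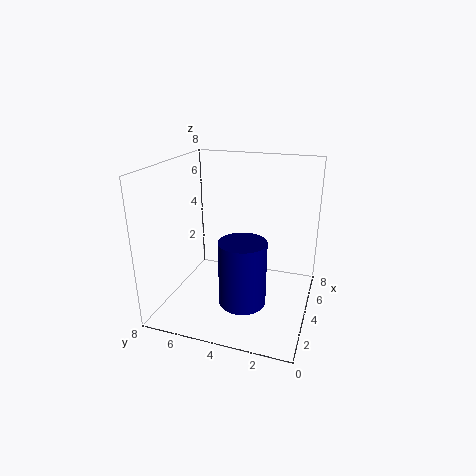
pos_x = 2.5
pos_y = 3.25
pos_z = 1
radius = 1.25
color = 'navy'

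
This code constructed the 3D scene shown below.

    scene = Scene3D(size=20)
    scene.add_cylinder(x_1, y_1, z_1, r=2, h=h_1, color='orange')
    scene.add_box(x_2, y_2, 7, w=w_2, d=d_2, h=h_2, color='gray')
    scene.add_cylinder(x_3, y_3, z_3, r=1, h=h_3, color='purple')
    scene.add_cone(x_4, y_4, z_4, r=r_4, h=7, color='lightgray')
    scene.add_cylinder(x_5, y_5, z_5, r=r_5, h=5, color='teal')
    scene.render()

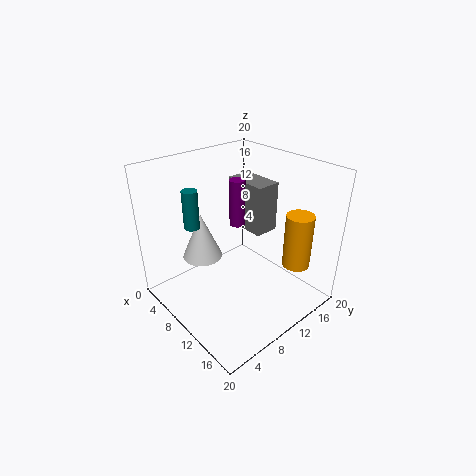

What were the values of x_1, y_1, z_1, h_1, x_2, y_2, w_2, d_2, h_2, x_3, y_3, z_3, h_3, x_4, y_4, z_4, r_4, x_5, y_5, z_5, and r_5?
x_1 = 15
y_1 = 17
z_1 = 5
h_1 = 8
x_2 = 1
y_2 = 16
w_2 = 7
d_2 = 4
h_2 = 8
x_3 = 11
y_3 = 9
z_3 = 13
h_3 = 6
x_4 = 4
y_4 = 8
z_4 = 5
r_4 = 3
x_5 = 8
y_5 = 4
z_5 = 13
r_5 = 1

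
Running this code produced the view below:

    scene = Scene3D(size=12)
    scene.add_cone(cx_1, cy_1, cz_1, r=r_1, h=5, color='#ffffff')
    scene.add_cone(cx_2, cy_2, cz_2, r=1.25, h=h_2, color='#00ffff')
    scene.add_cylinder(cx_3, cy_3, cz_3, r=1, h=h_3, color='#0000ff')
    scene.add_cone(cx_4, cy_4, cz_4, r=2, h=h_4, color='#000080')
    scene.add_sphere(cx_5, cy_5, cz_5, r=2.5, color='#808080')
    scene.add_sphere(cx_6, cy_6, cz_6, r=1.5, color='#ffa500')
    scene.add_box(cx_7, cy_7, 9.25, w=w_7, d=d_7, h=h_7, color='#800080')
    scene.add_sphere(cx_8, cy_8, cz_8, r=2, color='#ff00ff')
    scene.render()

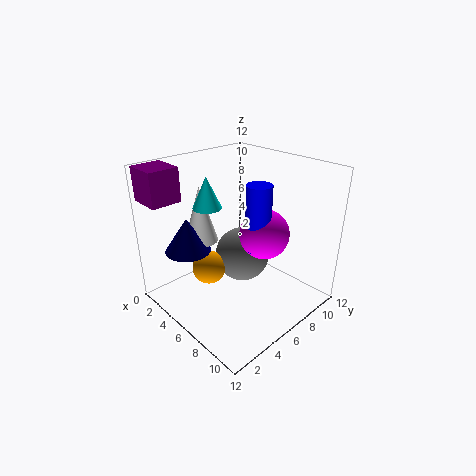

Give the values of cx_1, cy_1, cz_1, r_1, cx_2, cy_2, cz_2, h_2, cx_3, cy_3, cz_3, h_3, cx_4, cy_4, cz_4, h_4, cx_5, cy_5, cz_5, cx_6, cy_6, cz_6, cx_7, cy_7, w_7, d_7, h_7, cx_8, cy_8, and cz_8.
cx_1 = 2.25
cy_1 = 5
cz_1 = 4.75
r_1 = 1.5
cx_2 = 3
cy_2 = 5.25
cz_2 = 8
h_2 = 2.75
cx_3 = 8
cy_3 = 6.25
cz_3 = 5.75
h_3 = 5.25
cx_4 = 2.25
cy_4 = 3.5
cz_4 = 4.25
h_4 = 3
cx_5 = 4.5
cy_5 = 8
cz_5 = 3
cx_6 = 3.5
cy_6 = 4.75
cz_6 = 2.5
cx_7 = 0.25
cy_7 = 0.25
w_7 = 2.75
d_7 = 2.5
h_7 = 2.75
cx_8 = 8
cy_8 = 7
cz_8 = 6.75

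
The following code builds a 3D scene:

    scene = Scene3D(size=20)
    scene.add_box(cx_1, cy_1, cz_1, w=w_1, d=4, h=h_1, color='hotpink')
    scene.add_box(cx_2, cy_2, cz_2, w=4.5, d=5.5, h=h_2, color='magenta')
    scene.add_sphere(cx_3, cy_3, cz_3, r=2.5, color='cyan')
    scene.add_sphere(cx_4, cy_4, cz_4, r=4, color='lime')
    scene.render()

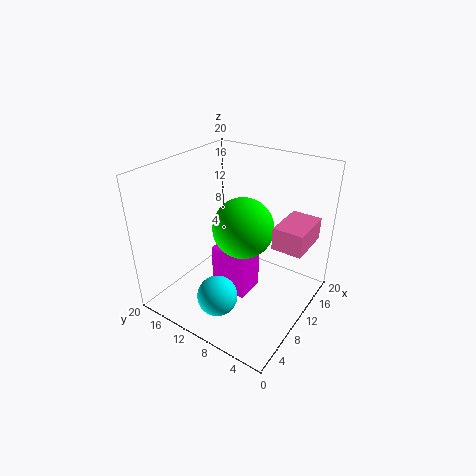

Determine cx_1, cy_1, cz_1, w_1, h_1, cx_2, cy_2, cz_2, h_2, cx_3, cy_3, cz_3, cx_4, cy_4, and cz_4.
cx_1 = 9.5; cy_1 = 0.5; cz_1 = 10.5; w_1 = 6; h_1 = 3; cx_2 = 9; cy_2 = 8.5; cz_2 = 0.5; h_2 = 7; cx_3 = 2.5; cy_3 = 8; cz_3 = 6; cx_4 = 9; cy_4 = 8.5; cz_4 = 12.5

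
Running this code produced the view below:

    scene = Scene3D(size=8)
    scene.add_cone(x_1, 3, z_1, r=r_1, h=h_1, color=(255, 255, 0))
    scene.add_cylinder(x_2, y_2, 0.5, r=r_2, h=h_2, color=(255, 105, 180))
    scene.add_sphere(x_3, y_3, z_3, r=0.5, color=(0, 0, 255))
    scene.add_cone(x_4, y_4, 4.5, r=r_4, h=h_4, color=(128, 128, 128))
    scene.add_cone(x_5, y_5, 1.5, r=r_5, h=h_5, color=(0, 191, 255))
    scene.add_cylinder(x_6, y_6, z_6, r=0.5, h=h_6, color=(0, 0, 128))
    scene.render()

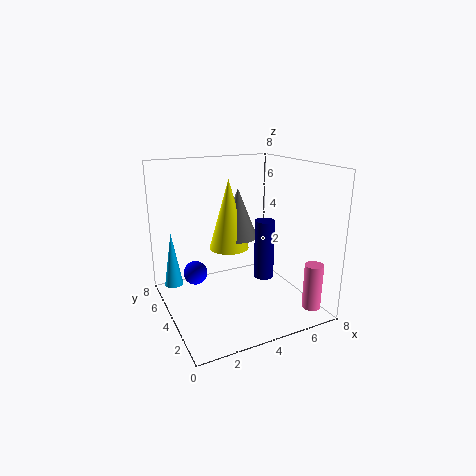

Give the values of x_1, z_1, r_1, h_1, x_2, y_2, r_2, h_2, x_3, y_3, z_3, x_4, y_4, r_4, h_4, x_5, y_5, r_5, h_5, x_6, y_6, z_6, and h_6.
x_1 = 3, z_1 = 4, r_1 = 1, h_1 = 3.5, x_2 = 7, y_2 = 1, r_2 = 0.5, h_2 = 2.5, x_3 = 0.5, y_3 = 1, z_3 = 4, x_4 = 3.5, y_4 = 3, r_4 = 1, h_4 = 2.5, x_5 = 0.5, y_5 = 5, r_5 = 0.5, h_5 = 3, x_6 = 4.5, y_6 = 2, z_6 = 2.5, h_6 = 3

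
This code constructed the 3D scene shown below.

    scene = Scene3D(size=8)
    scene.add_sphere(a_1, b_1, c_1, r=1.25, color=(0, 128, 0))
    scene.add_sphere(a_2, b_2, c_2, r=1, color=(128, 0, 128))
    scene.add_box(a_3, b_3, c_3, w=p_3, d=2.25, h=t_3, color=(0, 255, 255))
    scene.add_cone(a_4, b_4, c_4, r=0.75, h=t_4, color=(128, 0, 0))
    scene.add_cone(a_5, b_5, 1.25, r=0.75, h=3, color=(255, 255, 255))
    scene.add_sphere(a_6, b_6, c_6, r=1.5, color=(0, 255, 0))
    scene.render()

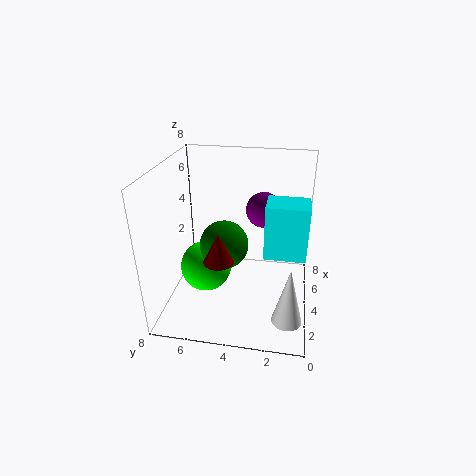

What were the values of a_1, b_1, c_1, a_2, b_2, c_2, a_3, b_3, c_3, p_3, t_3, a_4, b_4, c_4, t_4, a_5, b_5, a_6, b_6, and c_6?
a_1 = 2.75
b_1 = 4.5
c_1 = 4.25
a_2 = 5.25
b_2 = 2.75
c_2 = 5.25
a_3 = 3.25
b_3 = 0.25
c_3 = 3.25
p_3 = 1.75
t_3 = 3
a_4 = 1.5
b_4 = 4.5
c_4 = 4
t_4 = 1.5
a_5 = 1
b_5 = 1
a_6 = 4.25
b_6 = 6
c_6 = 1.75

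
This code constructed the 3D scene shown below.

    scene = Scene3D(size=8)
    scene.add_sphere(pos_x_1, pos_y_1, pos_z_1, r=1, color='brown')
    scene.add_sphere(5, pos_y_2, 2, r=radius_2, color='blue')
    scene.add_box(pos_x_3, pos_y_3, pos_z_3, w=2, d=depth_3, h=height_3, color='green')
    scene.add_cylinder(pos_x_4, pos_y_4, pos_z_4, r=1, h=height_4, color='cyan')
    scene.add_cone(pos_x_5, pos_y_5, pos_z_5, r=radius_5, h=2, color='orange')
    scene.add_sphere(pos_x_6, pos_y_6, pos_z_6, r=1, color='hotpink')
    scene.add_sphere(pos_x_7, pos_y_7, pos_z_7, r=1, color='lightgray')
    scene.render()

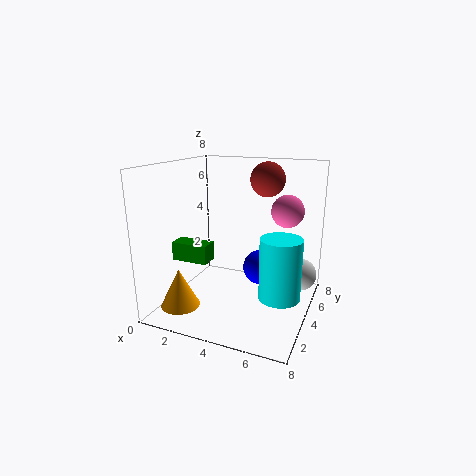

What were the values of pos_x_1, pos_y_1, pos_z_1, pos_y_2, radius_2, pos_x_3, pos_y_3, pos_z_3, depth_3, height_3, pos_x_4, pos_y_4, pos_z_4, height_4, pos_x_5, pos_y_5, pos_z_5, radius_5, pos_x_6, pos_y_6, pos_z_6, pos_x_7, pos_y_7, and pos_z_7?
pos_x_1 = 5, pos_y_1 = 6, pos_z_1 = 7, pos_y_2 = 5, radius_2 = 1, pos_x_3 = 1, pos_y_3 = 2, pos_z_3 = 3, depth_3 = 1, height_3 = 1, pos_x_4 = 7, pos_y_4 = 2, pos_z_4 = 2, height_4 = 3, pos_x_5 = 2, pos_y_5 = 1, pos_z_5 = 1, radius_5 = 1, pos_x_6 = 6, pos_y_6 = 7, pos_z_6 = 5, pos_x_7 = 7, pos_y_7 = 7, pos_z_7 = 1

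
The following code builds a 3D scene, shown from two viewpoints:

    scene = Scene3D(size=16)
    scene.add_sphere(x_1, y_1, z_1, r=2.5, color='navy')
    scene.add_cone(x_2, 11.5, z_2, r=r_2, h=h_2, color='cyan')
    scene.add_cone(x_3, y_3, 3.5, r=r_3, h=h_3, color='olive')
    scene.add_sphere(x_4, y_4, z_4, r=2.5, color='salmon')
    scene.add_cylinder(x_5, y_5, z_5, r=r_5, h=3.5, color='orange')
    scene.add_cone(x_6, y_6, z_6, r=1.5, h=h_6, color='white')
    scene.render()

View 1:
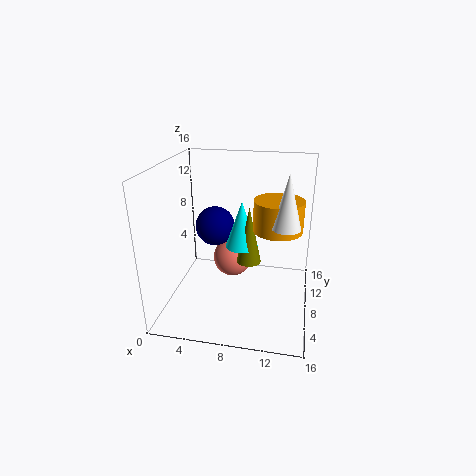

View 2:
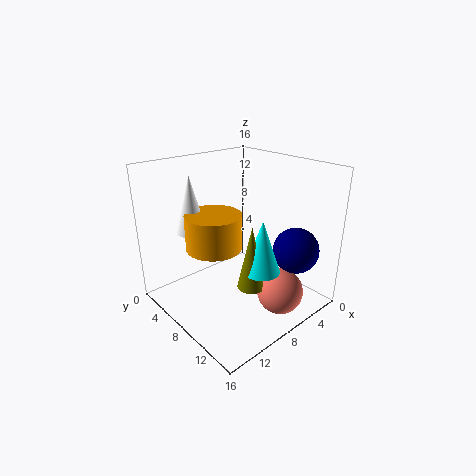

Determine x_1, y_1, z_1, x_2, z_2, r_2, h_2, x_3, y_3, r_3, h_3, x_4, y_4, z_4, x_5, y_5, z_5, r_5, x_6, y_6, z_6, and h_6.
x_1 = 4, y_1 = 13, z_1 = 7, x_2 = 7.75, z_2 = 5.25, r_2 = 2, h_2 = 5.75, x_3 = 8.75, y_3 = 11, r_3 = 1.5, h_3 = 7, x_4 = 6.25, y_4 = 13, z_4 = 2.75, x_5 = 12.25, y_5 = 9.25, z_5 = 8.75, r_5 = 2.75, x_6 = 13.25, y_6 = 7, z_6 = 10, h_6 = 5.75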